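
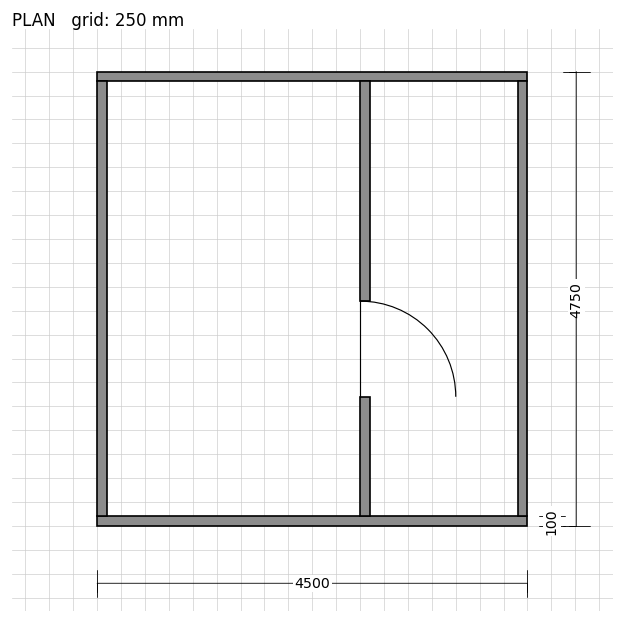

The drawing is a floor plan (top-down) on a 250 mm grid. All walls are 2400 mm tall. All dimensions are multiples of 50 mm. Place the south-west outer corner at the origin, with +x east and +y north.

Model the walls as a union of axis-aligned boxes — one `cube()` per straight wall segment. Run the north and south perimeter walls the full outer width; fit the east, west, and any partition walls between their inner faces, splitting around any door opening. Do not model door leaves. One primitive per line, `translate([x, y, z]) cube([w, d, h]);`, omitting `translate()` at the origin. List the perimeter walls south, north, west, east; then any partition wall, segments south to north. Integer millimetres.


cube([4500, 100, 2400]);
translate([0, 4650, 0]) cube([4500, 100, 2400]);
translate([0, 100, 0]) cube([100, 4550, 2400]);
translate([4400, 100, 0]) cube([100, 4550, 2400]);
translate([2750, 100, 0]) cube([100, 1250, 2400]);
translate([2750, 2350, 0]) cube([100, 2300, 2400]);


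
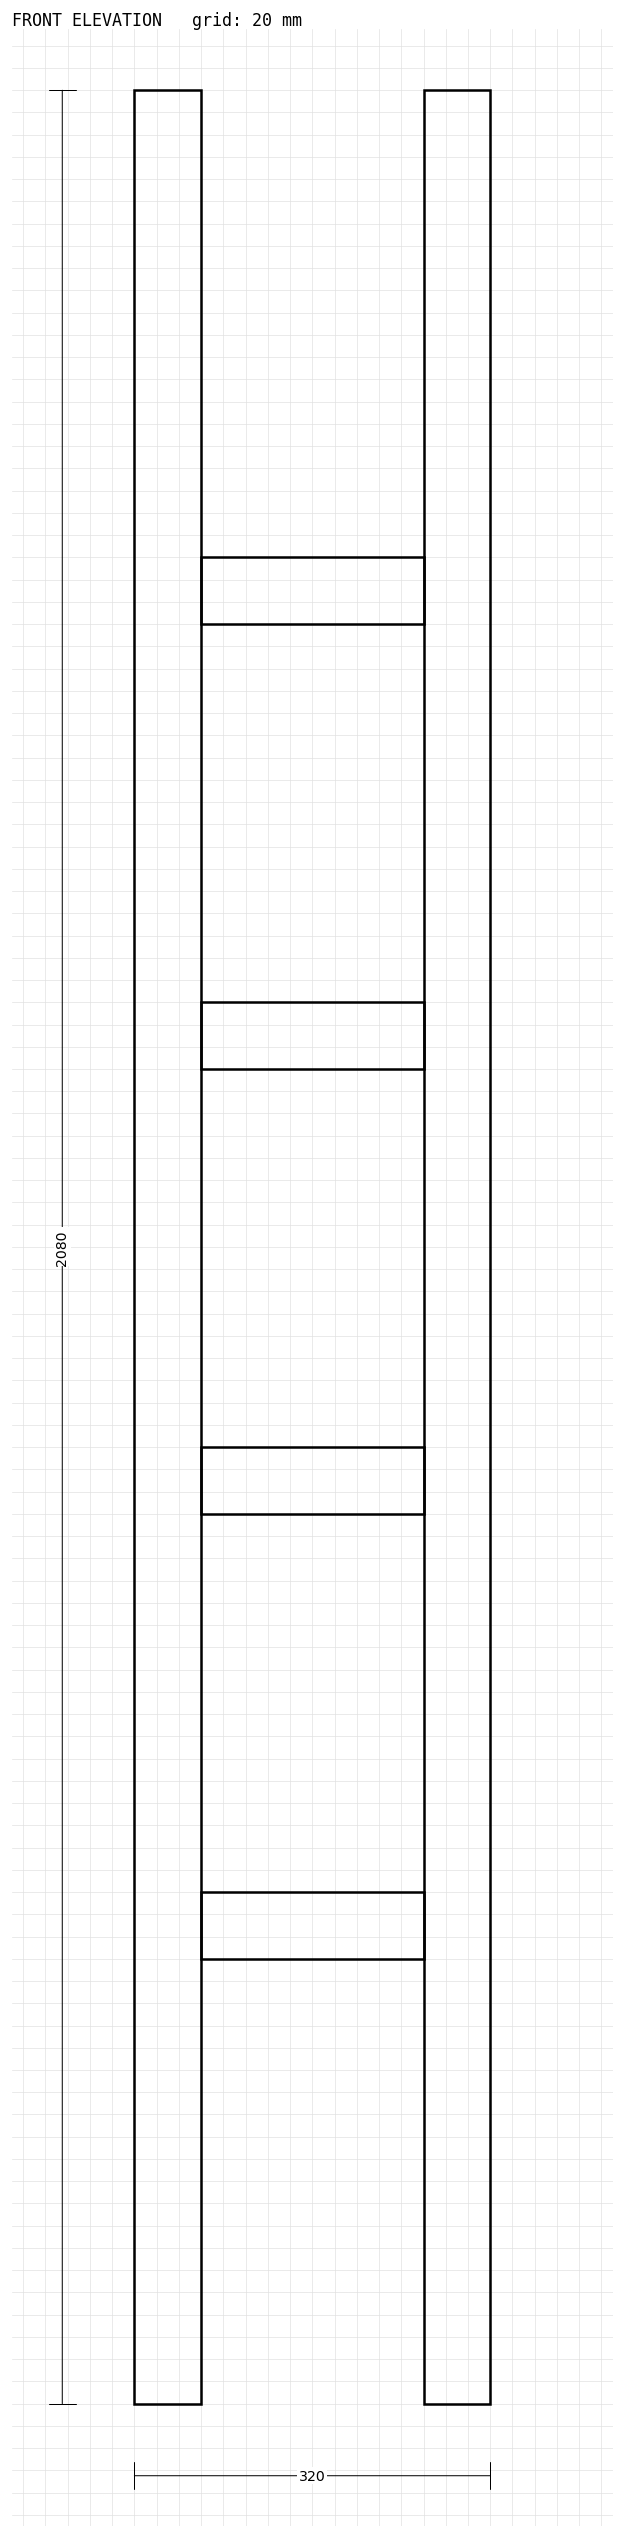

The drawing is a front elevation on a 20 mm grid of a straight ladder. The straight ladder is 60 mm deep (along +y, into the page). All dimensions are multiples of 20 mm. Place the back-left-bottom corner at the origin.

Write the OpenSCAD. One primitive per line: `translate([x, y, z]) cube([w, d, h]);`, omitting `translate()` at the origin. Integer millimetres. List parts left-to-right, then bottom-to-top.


cube([60, 60, 2080]);
translate([60, 0, 400]) cube([200, 60, 60]);
translate([60, 0, 800]) cube([200, 60, 60]);
translate([60, 0, 1200]) cube([200, 60, 60]);
translate([60, 0, 1600]) cube([200, 60, 60]);
translate([260, 0, 0]) cube([60, 60, 2080]);


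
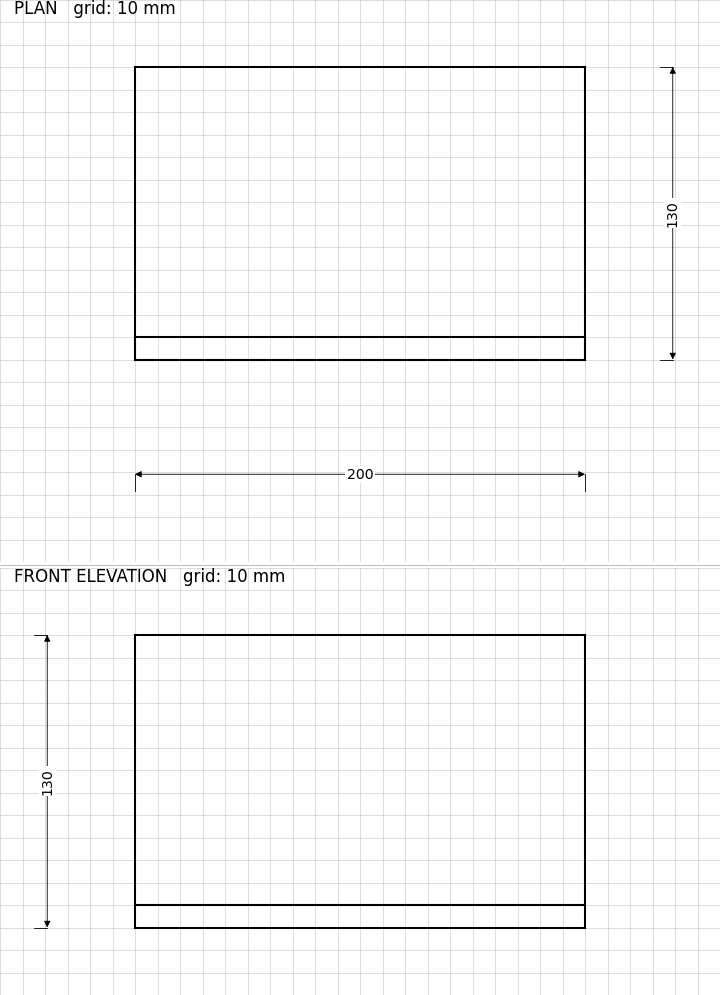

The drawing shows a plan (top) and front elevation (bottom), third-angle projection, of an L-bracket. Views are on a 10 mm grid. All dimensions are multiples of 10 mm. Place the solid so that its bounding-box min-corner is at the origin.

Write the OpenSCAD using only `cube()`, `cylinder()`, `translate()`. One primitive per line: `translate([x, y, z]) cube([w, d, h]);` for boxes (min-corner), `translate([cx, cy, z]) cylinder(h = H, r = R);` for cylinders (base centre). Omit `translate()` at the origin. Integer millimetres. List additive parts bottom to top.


cube([200, 130, 10]);
translate([0, 0, 10]) cube([200, 10, 120]);


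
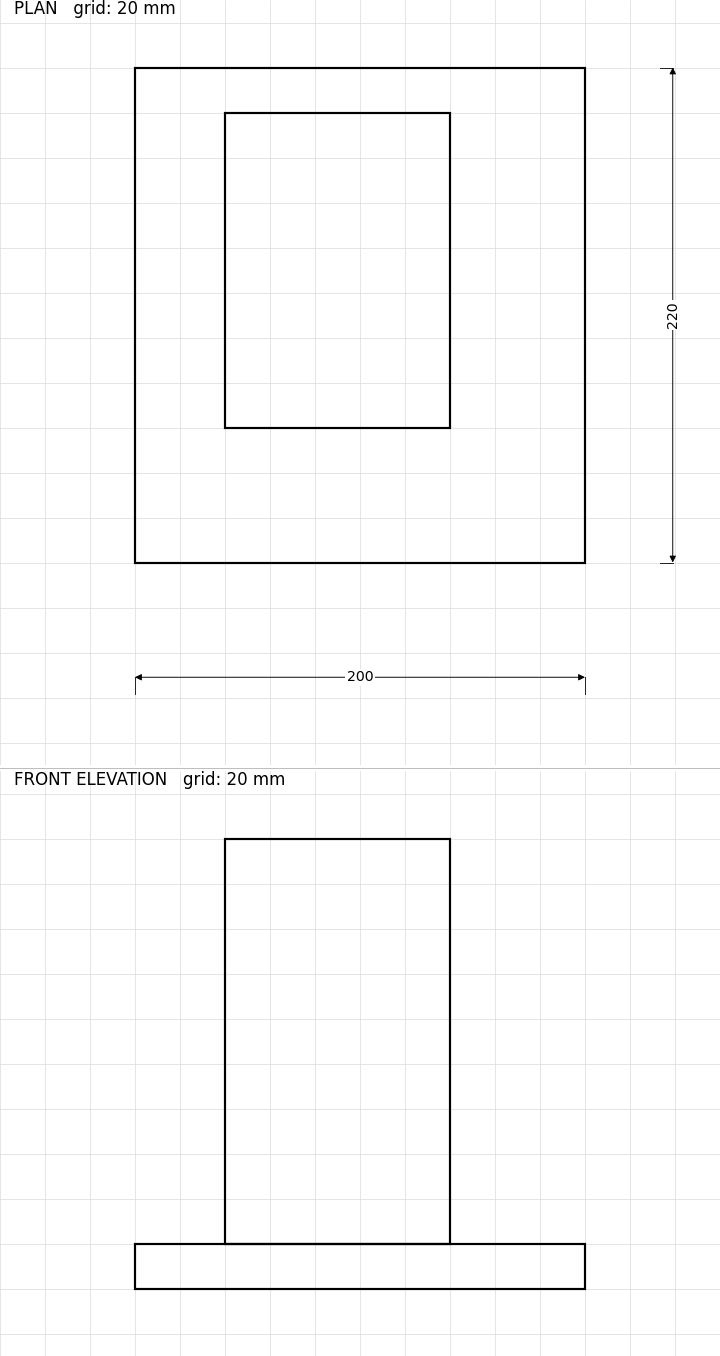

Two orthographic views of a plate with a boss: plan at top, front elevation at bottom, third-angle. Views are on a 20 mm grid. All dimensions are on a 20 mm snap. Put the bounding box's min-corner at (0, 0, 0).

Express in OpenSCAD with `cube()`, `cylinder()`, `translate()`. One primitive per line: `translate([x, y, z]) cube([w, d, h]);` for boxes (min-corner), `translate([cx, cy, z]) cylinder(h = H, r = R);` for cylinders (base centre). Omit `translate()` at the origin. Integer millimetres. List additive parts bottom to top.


cube([200, 220, 20]);
translate([40, 60, 20]) cube([100, 140, 180]);


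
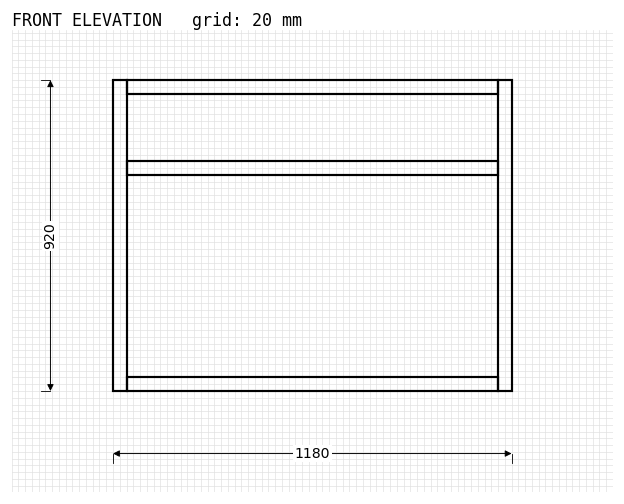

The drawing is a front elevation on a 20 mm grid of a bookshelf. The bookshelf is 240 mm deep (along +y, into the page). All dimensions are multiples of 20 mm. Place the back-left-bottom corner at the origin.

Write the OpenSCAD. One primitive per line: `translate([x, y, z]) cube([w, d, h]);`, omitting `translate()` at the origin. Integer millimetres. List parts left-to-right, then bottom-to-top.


cube([40, 240, 920]);
translate([40, 0, 0]) cube([1100, 240, 40]);
translate([40, 0, 640]) cube([1100, 240, 40]);
translate([40, 0, 880]) cube([1100, 240, 40]);
translate([1140, 0, 0]) cube([40, 240, 920]);


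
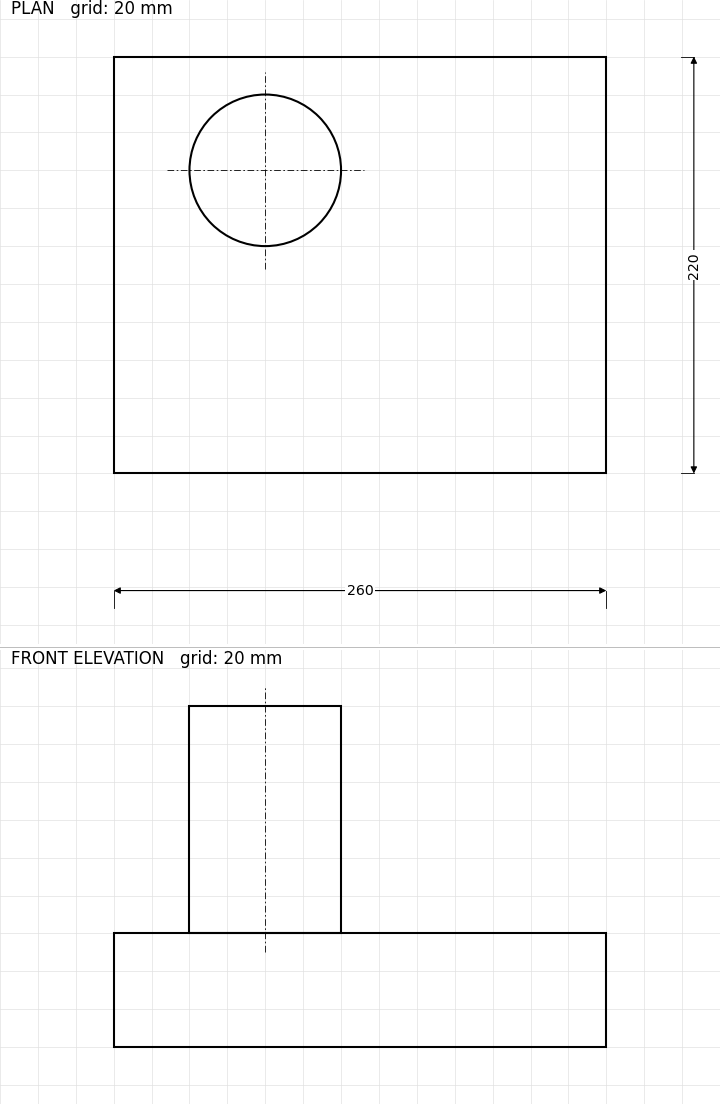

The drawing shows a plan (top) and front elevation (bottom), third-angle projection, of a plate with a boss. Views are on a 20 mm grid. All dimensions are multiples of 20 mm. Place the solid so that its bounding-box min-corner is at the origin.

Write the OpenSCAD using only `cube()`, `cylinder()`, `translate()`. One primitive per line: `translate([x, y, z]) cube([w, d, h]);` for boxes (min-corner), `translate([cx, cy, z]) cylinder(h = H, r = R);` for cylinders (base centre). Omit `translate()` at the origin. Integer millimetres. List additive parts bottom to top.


cube([260, 220, 60]);
translate([80, 160, 60]) cylinder(h = 120, r = 40);


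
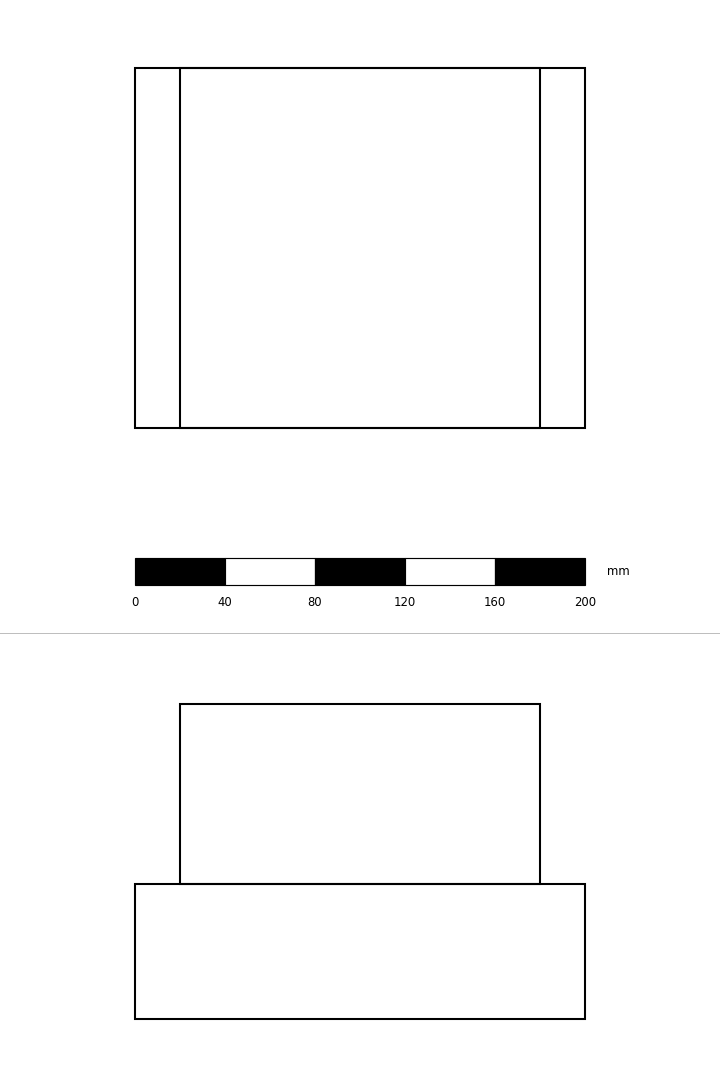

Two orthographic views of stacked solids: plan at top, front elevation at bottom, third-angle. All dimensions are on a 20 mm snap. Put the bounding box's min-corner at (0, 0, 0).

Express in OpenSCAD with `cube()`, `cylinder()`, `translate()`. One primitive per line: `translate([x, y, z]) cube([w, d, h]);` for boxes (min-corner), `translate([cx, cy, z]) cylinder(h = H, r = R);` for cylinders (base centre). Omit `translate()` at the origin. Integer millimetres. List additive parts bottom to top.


cube([200, 160, 60]);
translate([20, 0, 60]) cube([160, 160, 80]);


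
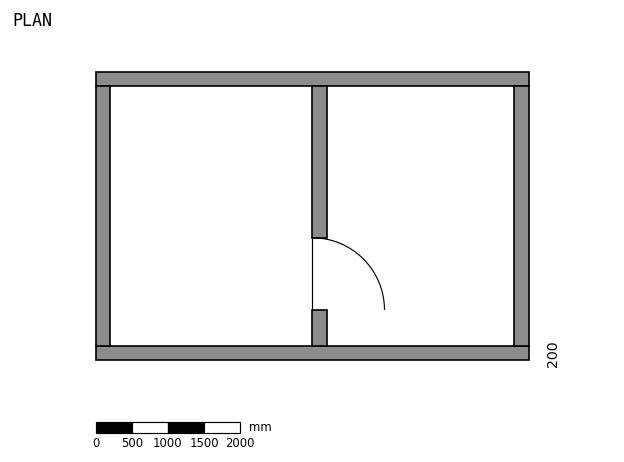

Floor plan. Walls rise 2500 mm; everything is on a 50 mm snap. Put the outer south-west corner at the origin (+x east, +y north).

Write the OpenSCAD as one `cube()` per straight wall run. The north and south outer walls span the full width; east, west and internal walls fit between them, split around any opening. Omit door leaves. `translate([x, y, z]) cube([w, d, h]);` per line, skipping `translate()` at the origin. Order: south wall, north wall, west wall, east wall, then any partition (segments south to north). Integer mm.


cube([6000, 200, 2500]);
translate([0, 3800, 0]) cube([6000, 200, 2500]);
translate([0, 200, 0]) cube([200, 3600, 2500]);
translate([5800, 200, 0]) cube([200, 3600, 2500]);
translate([3000, 200, 0]) cube([200, 500, 2500]);
translate([3000, 1700, 0]) cube([200, 2100, 2500]);


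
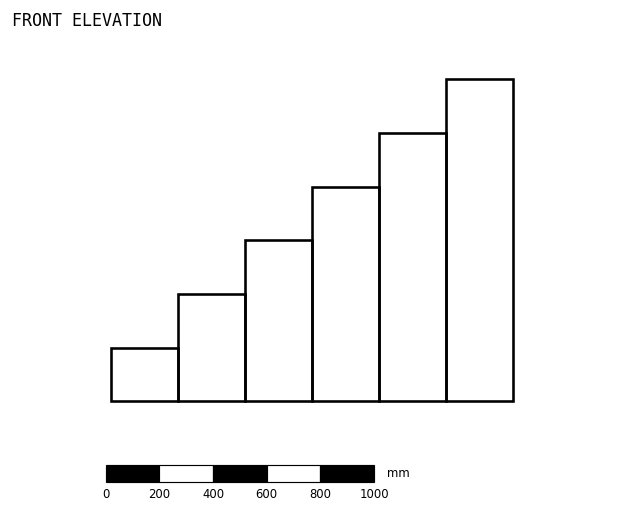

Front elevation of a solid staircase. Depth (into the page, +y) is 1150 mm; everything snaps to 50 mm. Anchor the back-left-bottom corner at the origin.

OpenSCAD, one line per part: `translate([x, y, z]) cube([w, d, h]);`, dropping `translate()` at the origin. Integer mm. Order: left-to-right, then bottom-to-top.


cube([250, 1150, 200]);
translate([250, 0, 0]) cube([250, 1150, 400]);
translate([500, 0, 0]) cube([250, 1150, 600]);
translate([750, 0, 0]) cube([250, 1150, 800]);
translate([1000, 0, 0]) cube([250, 1150, 1000]);
translate([1250, 0, 0]) cube([250, 1150, 1200]);


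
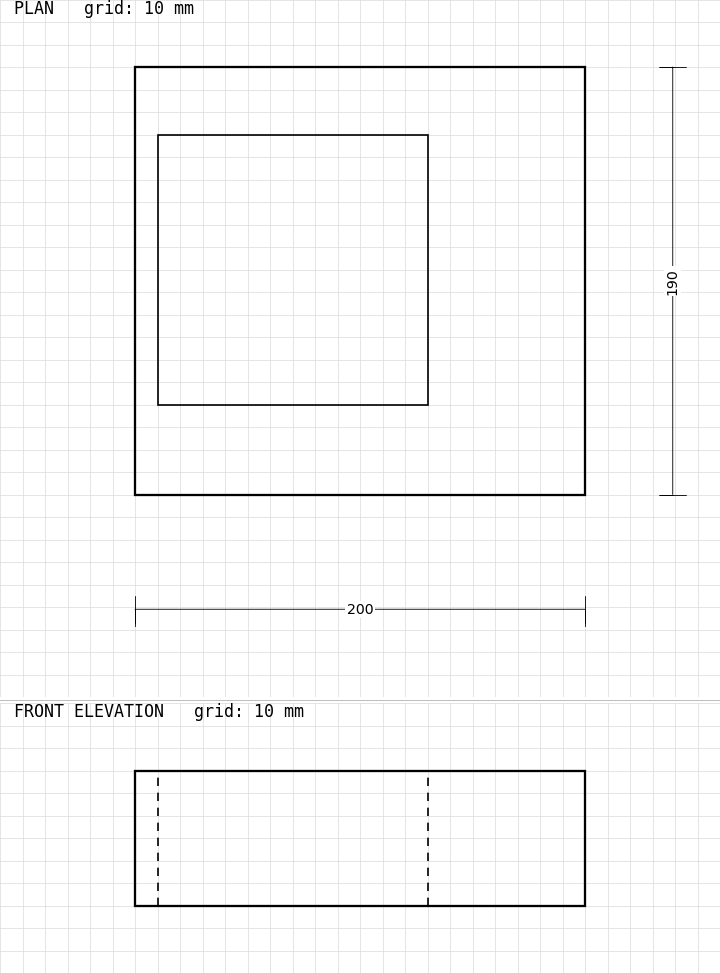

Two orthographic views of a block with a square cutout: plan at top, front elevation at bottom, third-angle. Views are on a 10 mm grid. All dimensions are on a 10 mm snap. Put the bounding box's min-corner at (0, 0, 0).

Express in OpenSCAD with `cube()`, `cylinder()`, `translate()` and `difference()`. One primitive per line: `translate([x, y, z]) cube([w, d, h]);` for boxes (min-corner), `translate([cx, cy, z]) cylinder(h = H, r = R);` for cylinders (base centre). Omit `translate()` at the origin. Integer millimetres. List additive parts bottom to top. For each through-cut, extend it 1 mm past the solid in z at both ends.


difference() {
  cube([200, 190, 60]);
  translate([10, 40, -1]) cube([120, 120, 62]);
}


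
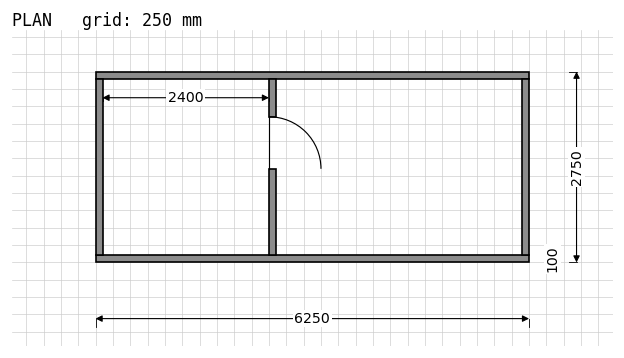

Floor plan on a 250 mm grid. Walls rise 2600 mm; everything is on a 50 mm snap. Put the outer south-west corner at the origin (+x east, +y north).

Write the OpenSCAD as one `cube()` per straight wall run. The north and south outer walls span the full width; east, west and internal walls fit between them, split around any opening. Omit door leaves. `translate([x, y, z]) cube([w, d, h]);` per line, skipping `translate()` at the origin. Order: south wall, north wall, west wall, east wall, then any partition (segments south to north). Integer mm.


cube([6250, 100, 2600]);
translate([0, 2650, 0]) cube([6250, 100, 2600]);
translate([0, 100, 0]) cube([100, 2550, 2600]);
translate([6150, 100, 0]) cube([100, 2550, 2600]);
translate([2500, 100, 0]) cube([100, 1250, 2600]);
translate([2500, 2100, 0]) cube([100, 550, 2600]);


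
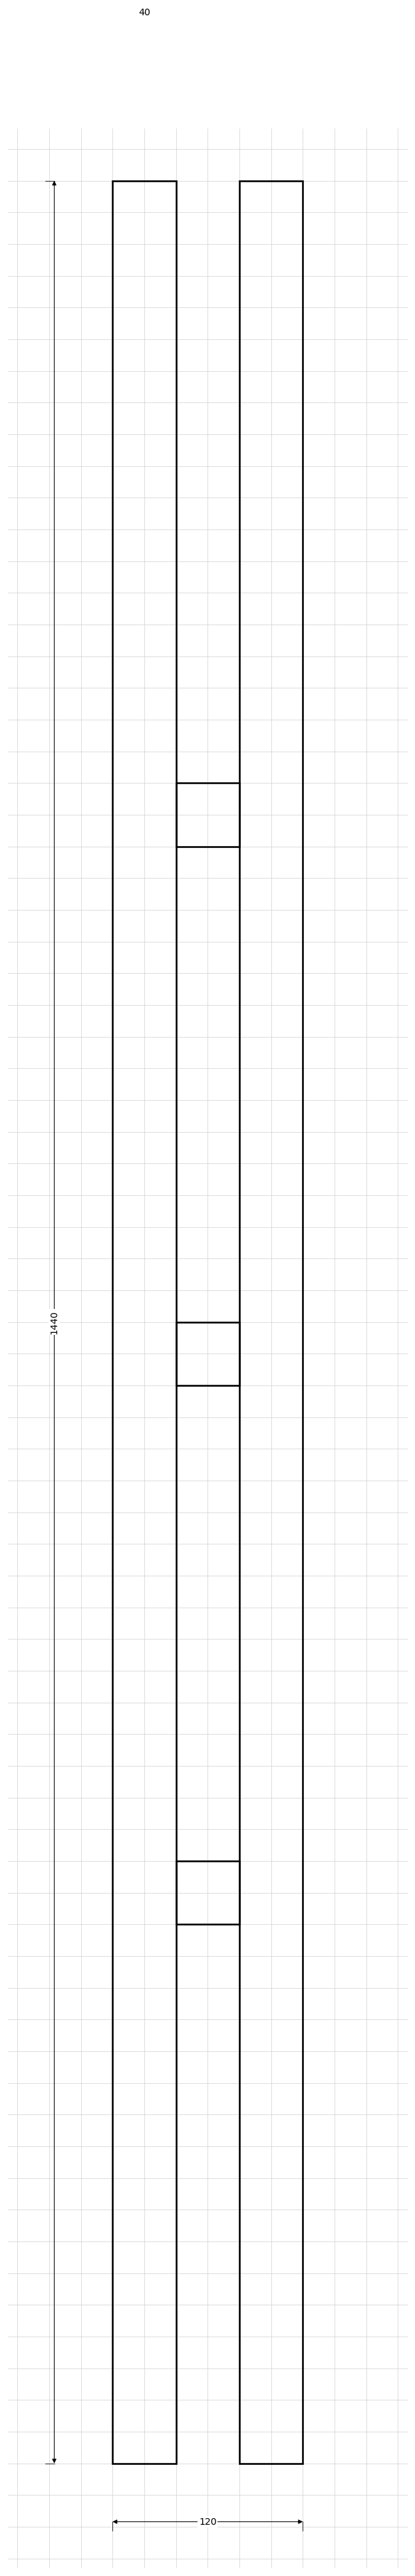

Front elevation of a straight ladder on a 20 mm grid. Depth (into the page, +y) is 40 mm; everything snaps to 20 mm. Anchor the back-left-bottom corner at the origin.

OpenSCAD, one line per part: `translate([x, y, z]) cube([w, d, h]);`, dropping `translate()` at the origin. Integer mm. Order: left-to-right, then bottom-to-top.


cube([40, 40, 1440]);
translate([40, 0, 340]) cube([40, 40, 40]);
translate([40, 0, 680]) cube([40, 40, 40]);
translate([40, 0, 1020]) cube([40, 40, 40]);
translate([80, 0, 0]) cube([40, 40, 1440]);


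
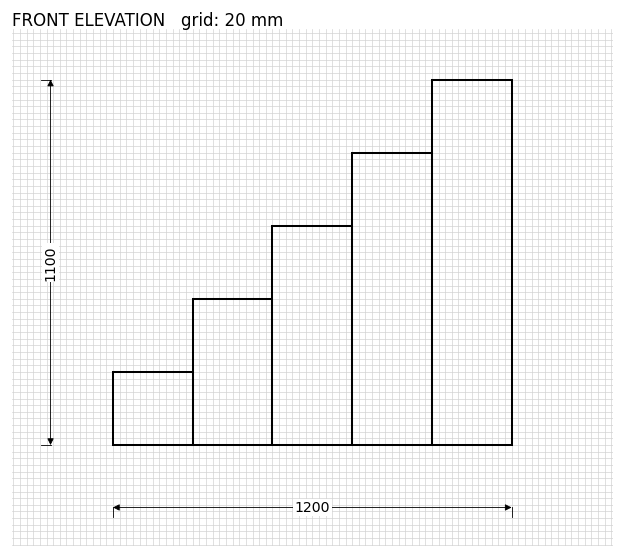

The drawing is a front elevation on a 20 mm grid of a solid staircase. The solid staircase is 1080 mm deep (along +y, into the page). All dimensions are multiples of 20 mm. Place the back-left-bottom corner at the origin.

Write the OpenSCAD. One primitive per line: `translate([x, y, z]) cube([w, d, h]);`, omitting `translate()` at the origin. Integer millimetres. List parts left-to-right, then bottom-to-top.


cube([240, 1080, 220]);
translate([240, 0, 0]) cube([240, 1080, 440]);
translate([480, 0, 0]) cube([240, 1080, 660]);
translate([720, 0, 0]) cube([240, 1080, 880]);
translate([960, 0, 0]) cube([240, 1080, 1100]);


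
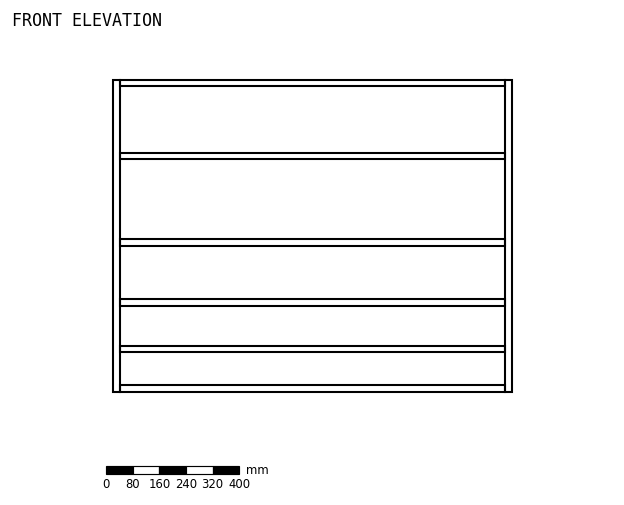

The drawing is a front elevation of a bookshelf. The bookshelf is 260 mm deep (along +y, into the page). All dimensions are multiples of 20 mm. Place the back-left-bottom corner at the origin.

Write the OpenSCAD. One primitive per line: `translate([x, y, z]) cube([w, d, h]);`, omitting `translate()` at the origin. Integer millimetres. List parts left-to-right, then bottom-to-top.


cube([20, 260, 940]);
translate([20, 0, 0]) cube([1160, 260, 20]);
translate([20, 0, 120]) cube([1160, 260, 20]);
translate([20, 0, 260]) cube([1160, 260, 20]);
translate([20, 0, 440]) cube([1160, 260, 20]);
translate([20, 0, 700]) cube([1160, 260, 20]);
translate([20, 0, 920]) cube([1160, 260, 20]);
translate([1180, 0, 0]) cube([20, 260, 940]);


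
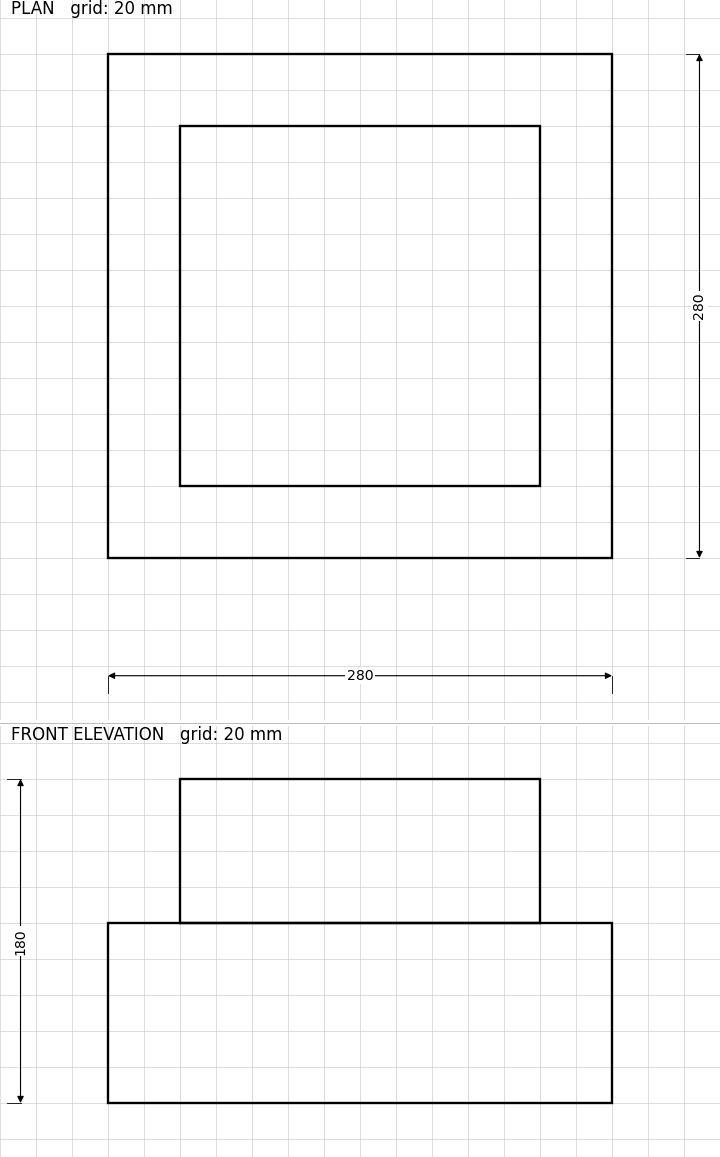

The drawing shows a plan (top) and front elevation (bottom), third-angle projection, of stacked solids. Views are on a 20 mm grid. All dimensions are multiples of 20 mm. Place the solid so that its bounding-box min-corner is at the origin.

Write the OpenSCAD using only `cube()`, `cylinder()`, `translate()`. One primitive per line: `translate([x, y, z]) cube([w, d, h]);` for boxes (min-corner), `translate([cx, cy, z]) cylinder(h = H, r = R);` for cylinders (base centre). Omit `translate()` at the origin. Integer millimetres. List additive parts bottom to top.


cube([280, 280, 100]);
translate([40, 40, 100]) cube([200, 200, 80]);


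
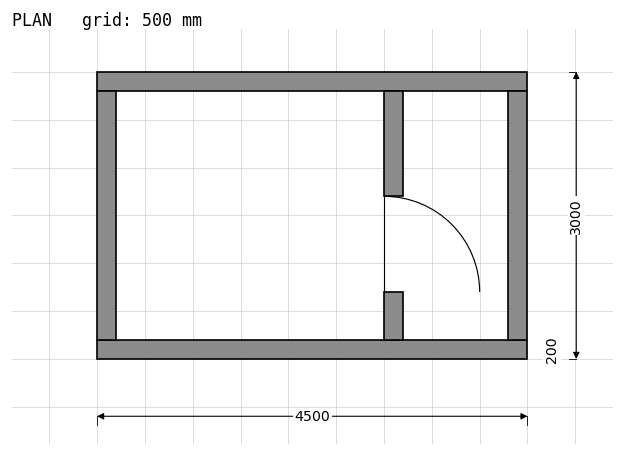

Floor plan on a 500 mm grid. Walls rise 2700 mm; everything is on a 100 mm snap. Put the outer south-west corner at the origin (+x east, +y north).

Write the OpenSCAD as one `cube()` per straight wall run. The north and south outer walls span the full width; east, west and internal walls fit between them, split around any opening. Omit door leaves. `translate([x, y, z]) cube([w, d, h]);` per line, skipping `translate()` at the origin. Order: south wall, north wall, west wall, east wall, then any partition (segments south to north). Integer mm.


cube([4500, 200, 2700]);
translate([0, 2800, 0]) cube([4500, 200, 2700]);
translate([0, 200, 0]) cube([200, 2600, 2700]);
translate([4300, 200, 0]) cube([200, 2600, 2700]);
translate([3000, 200, 0]) cube([200, 500, 2700]);
translate([3000, 1700, 0]) cube([200, 1100, 2700]);


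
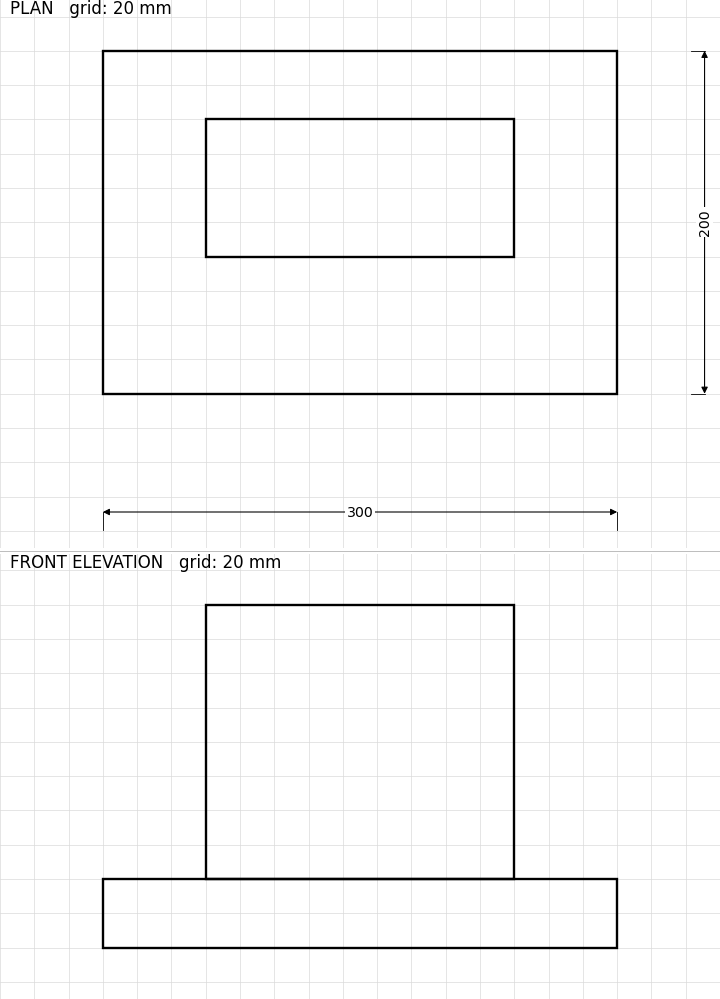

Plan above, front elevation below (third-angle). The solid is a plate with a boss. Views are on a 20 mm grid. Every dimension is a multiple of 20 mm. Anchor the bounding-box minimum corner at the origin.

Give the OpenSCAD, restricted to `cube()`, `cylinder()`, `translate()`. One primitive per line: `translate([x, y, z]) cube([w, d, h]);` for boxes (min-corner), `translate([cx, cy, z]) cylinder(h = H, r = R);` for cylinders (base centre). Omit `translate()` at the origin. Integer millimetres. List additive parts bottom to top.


cube([300, 200, 40]);
translate([60, 80, 40]) cube([180, 80, 160]);


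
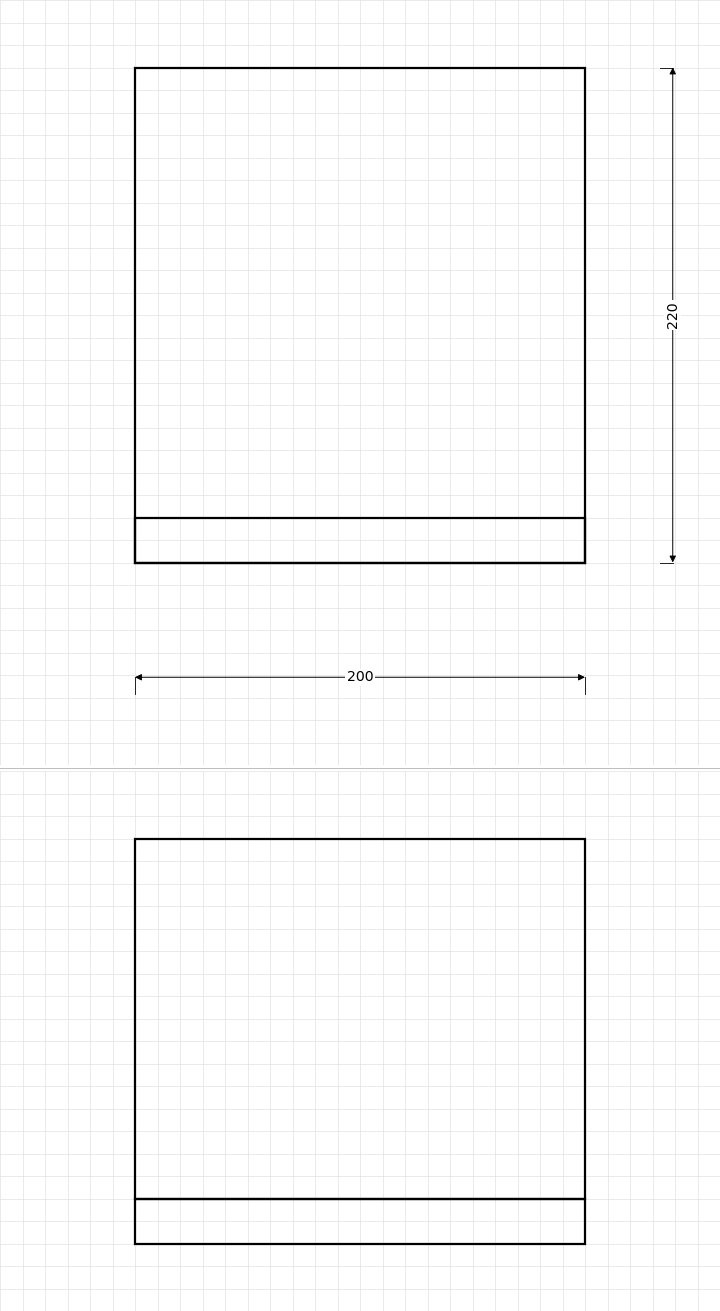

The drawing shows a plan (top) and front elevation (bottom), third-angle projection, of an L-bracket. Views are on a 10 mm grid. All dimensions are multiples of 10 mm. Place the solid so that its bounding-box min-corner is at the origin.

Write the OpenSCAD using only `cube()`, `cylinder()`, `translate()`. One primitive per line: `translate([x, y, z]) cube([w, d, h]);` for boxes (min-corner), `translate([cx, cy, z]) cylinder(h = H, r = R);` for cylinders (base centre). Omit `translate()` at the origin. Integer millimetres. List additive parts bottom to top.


cube([200, 220, 20]);
translate([0, 0, 20]) cube([200, 20, 160]);


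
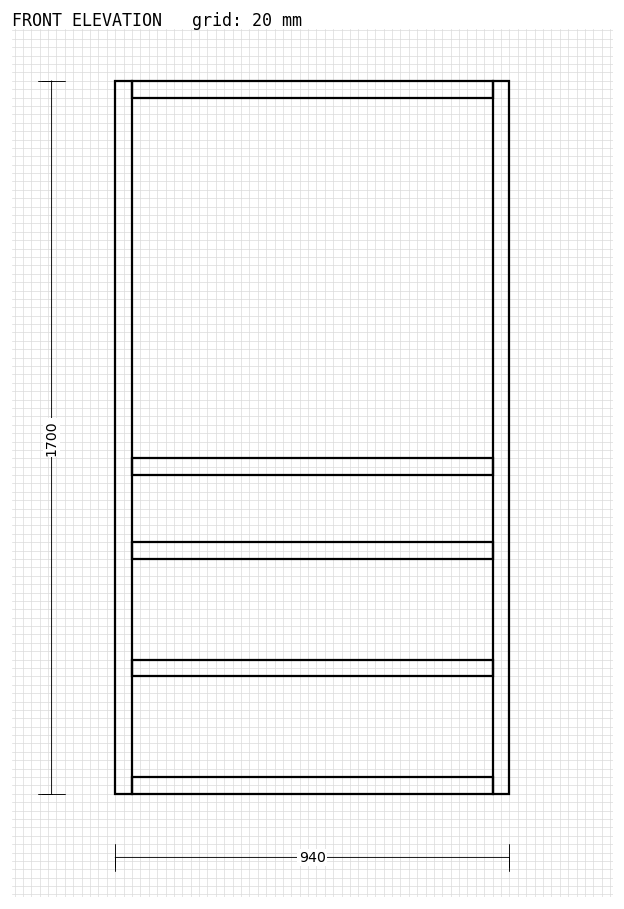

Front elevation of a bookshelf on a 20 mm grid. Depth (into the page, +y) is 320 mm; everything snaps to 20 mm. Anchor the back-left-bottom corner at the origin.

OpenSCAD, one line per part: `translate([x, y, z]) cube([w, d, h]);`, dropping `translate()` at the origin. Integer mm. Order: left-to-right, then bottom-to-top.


cube([40, 320, 1700]);
translate([40, 0, 0]) cube([860, 320, 40]);
translate([40, 0, 280]) cube([860, 320, 40]);
translate([40, 0, 560]) cube([860, 320, 40]);
translate([40, 0, 760]) cube([860, 320, 40]);
translate([40, 0, 1660]) cube([860, 320, 40]);
translate([900, 0, 0]) cube([40, 320, 1700]);


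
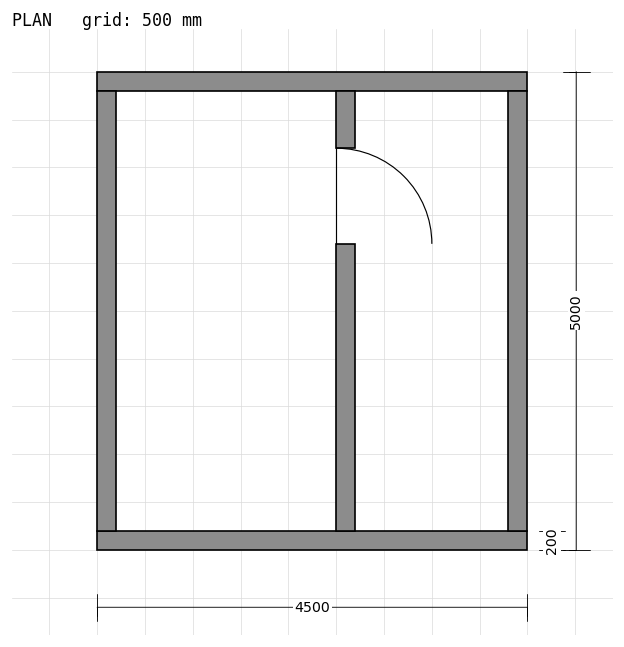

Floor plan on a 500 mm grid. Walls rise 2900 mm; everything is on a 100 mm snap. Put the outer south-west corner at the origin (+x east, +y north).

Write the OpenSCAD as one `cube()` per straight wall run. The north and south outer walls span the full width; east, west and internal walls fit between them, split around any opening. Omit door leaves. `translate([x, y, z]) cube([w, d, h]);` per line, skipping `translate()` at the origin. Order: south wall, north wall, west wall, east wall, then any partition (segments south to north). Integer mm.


cube([4500, 200, 2900]);
translate([0, 4800, 0]) cube([4500, 200, 2900]);
translate([0, 200, 0]) cube([200, 4600, 2900]);
translate([4300, 200, 0]) cube([200, 4600, 2900]);
translate([2500, 200, 0]) cube([200, 3000, 2900]);
translate([2500, 4200, 0]) cube([200, 600, 2900]);


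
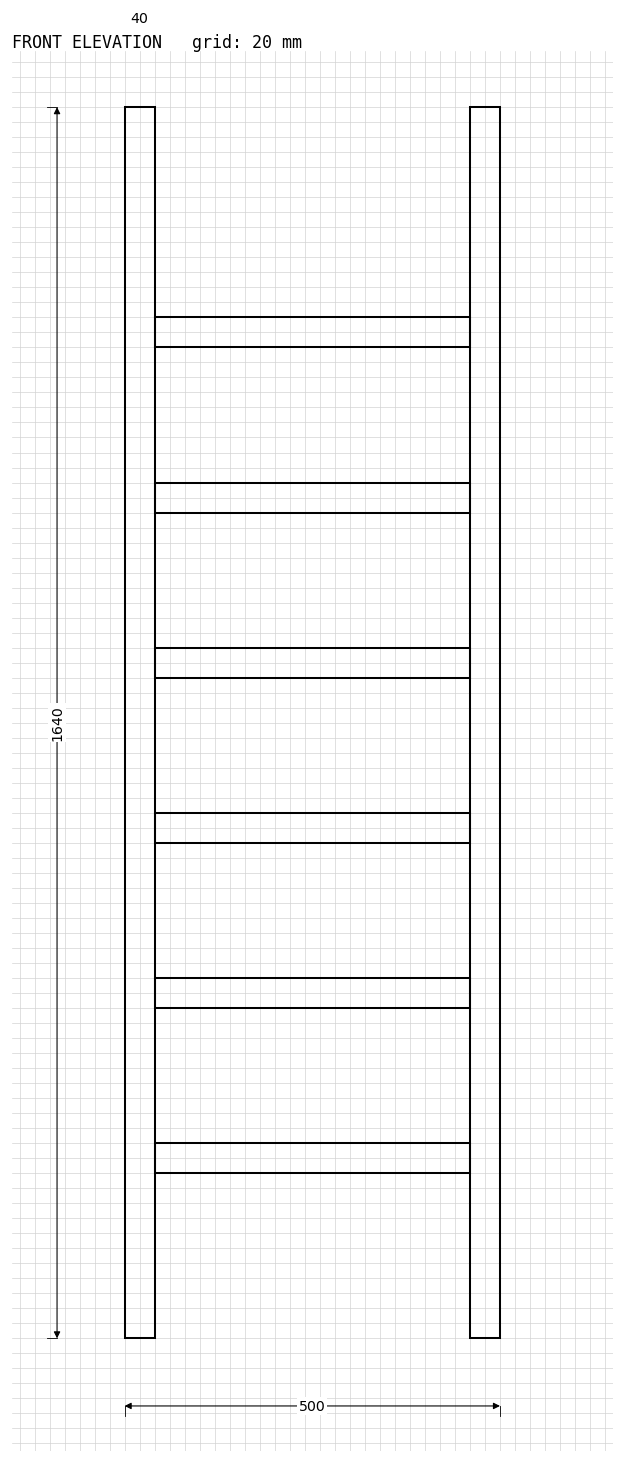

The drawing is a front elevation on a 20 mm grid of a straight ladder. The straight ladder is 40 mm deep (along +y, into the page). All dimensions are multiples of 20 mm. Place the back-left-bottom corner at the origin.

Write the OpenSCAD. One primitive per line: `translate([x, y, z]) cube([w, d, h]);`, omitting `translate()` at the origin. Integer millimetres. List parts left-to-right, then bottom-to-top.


cube([40, 40, 1640]);
translate([40, 0, 220]) cube([420, 40, 40]);
translate([40, 0, 440]) cube([420, 40, 40]);
translate([40, 0, 660]) cube([420, 40, 40]);
translate([40, 0, 880]) cube([420, 40, 40]);
translate([40, 0, 1100]) cube([420, 40, 40]);
translate([40, 0, 1320]) cube([420, 40, 40]);
translate([460, 0, 0]) cube([40, 40, 1640]);


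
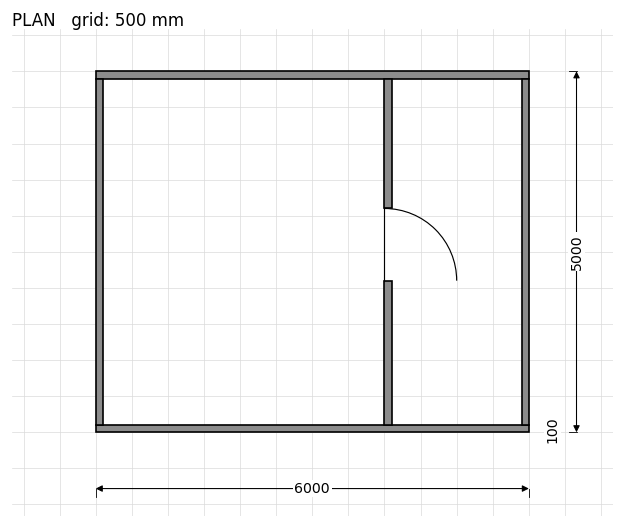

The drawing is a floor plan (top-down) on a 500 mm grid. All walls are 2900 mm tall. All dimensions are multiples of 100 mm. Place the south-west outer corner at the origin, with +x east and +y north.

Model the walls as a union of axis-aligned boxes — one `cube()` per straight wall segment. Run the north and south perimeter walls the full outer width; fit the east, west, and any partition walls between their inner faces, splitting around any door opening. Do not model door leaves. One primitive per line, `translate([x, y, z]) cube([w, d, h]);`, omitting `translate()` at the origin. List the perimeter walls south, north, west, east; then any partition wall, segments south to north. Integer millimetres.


cube([6000, 100, 2900]);
translate([0, 4900, 0]) cube([6000, 100, 2900]);
translate([0, 100, 0]) cube([100, 4800, 2900]);
translate([5900, 100, 0]) cube([100, 4800, 2900]);
translate([4000, 100, 0]) cube([100, 2000, 2900]);
translate([4000, 3100, 0]) cube([100, 1800, 2900]);


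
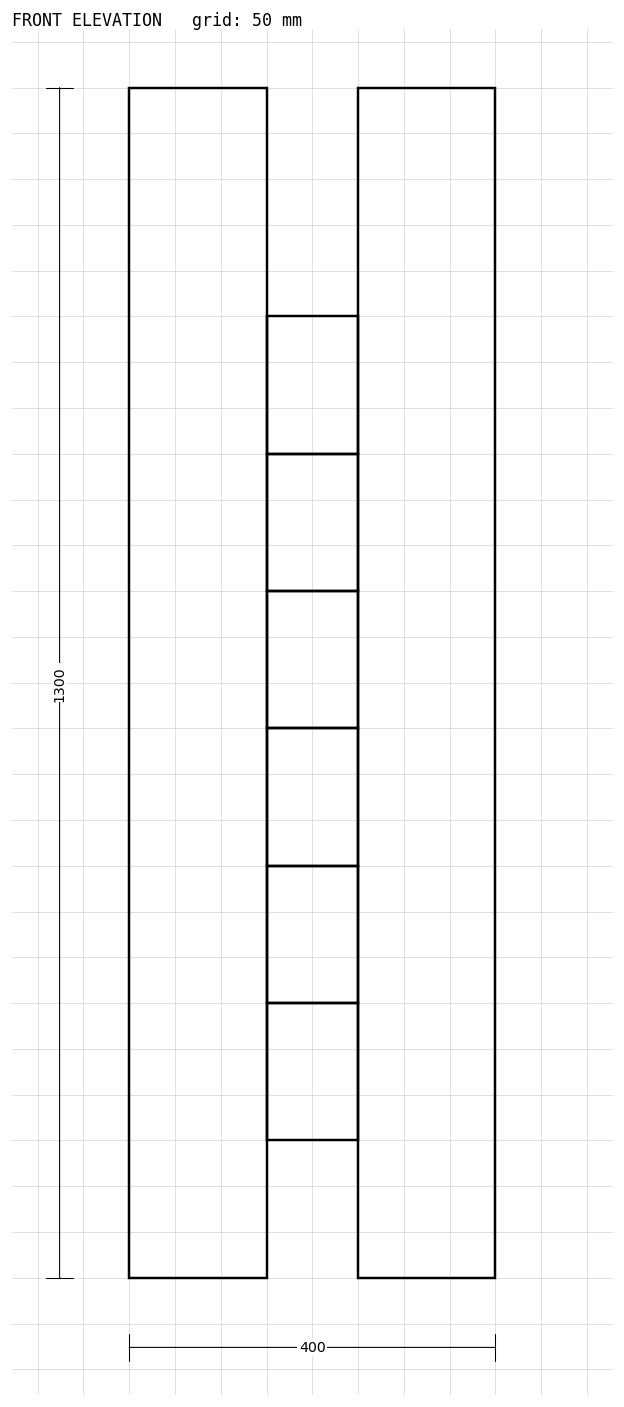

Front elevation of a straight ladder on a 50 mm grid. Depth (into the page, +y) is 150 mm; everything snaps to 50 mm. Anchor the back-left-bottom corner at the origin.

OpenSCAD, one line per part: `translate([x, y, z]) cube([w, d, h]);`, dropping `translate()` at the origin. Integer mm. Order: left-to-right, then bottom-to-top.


cube([150, 150, 1300]);
translate([150, 0, 150]) cube([100, 150, 150]);
translate([150, 0, 300]) cube([100, 150, 150]);
translate([150, 0, 450]) cube([100, 150, 150]);
translate([150, 0, 600]) cube([100, 150, 150]);
translate([150, 0, 750]) cube([100, 150, 150]);
translate([150, 0, 900]) cube([100, 150, 150]);
translate([250, 0, 0]) cube([150, 150, 1300]);


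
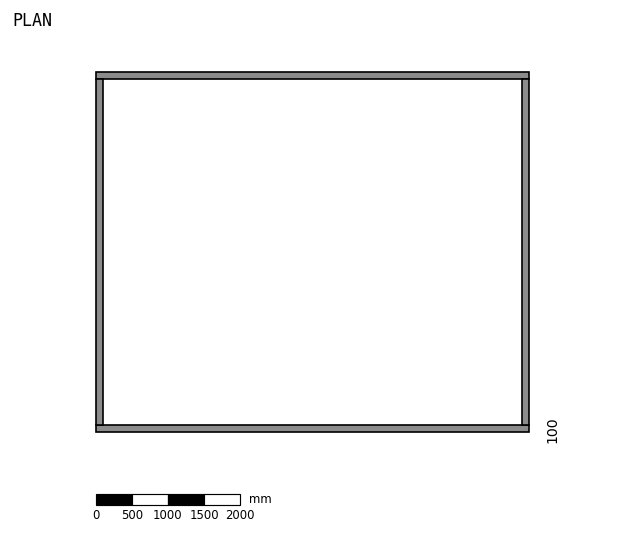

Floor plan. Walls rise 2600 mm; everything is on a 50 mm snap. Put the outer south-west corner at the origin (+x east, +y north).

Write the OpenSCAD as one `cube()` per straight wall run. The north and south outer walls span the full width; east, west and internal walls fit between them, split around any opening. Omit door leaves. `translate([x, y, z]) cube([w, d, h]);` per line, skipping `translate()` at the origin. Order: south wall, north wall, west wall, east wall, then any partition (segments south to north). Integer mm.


cube([6000, 100, 2600]);
translate([0, 4900, 0]) cube([6000, 100, 2600]);
translate([0, 100, 0]) cube([100, 4800, 2600]);
translate([5900, 100, 0]) cube([100, 4800, 2600]);


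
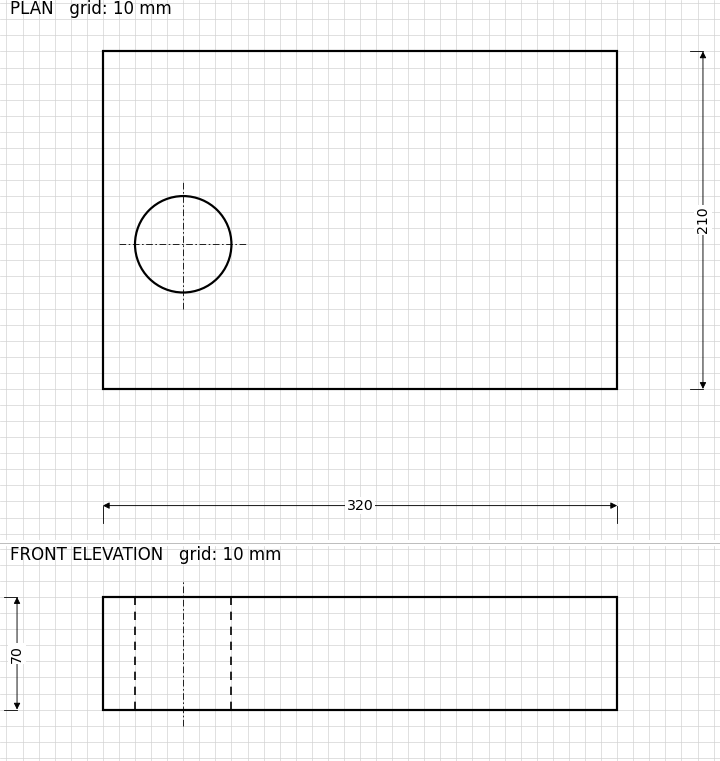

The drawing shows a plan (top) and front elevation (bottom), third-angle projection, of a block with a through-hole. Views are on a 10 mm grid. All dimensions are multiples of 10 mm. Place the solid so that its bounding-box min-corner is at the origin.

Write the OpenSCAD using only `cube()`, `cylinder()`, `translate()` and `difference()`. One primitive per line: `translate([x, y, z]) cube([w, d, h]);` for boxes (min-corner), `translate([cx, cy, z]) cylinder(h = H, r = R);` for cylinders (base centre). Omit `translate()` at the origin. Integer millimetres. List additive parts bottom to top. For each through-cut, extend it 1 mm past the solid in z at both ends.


difference() {
  cube([320, 210, 70]);
  translate([50, 90, -1]) cylinder(h = 72, r = 30);
}


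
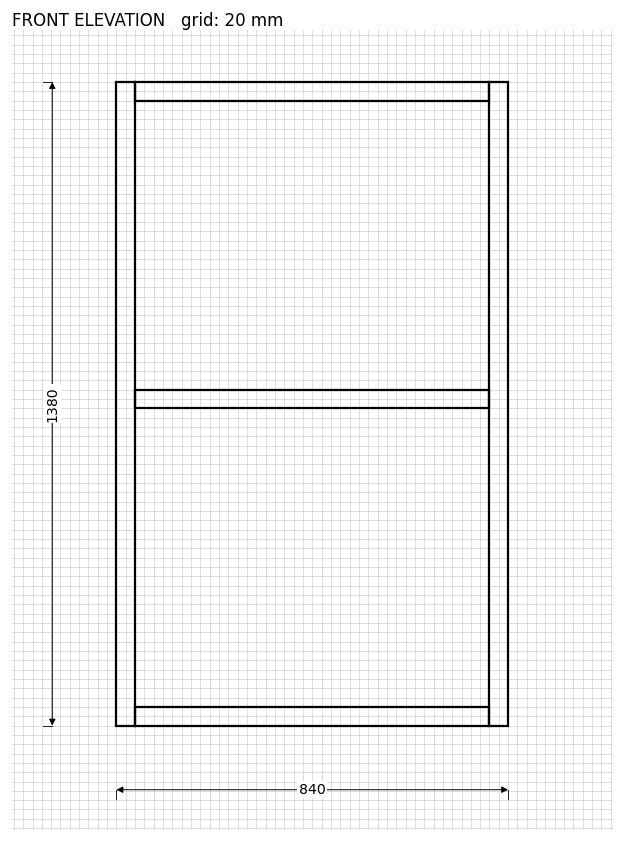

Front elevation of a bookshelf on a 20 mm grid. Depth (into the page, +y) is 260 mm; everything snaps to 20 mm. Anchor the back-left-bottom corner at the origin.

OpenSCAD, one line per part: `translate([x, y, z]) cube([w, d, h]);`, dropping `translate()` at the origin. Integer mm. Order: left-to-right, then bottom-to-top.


cube([40, 260, 1380]);
translate([40, 0, 0]) cube([760, 260, 40]);
translate([40, 0, 680]) cube([760, 260, 40]);
translate([40, 0, 1340]) cube([760, 260, 40]);
translate([800, 0, 0]) cube([40, 260, 1380]);


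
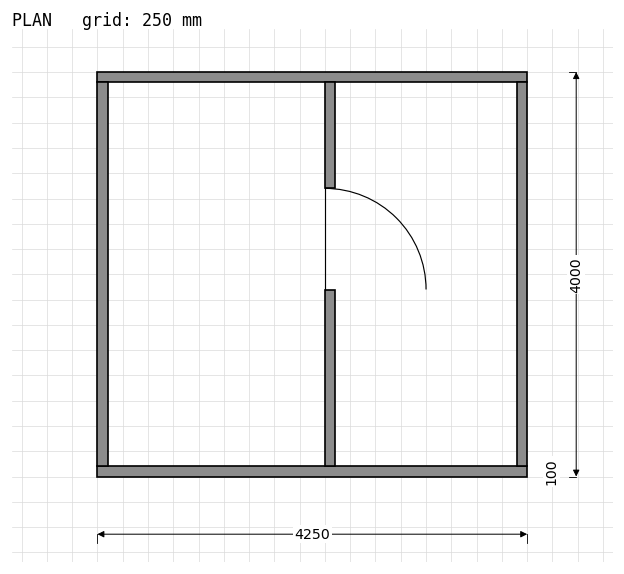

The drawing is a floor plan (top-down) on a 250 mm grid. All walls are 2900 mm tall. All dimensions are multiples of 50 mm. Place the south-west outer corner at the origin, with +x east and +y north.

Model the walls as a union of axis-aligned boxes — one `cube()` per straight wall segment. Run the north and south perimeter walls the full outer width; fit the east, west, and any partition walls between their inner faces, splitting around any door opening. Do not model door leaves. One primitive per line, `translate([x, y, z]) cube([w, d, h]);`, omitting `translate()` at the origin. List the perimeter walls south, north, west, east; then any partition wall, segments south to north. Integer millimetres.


cube([4250, 100, 2900]);
translate([0, 3900, 0]) cube([4250, 100, 2900]);
translate([0, 100, 0]) cube([100, 3800, 2900]);
translate([4150, 100, 0]) cube([100, 3800, 2900]);
translate([2250, 100, 0]) cube([100, 1750, 2900]);
translate([2250, 2850, 0]) cube([100, 1050, 2900]);


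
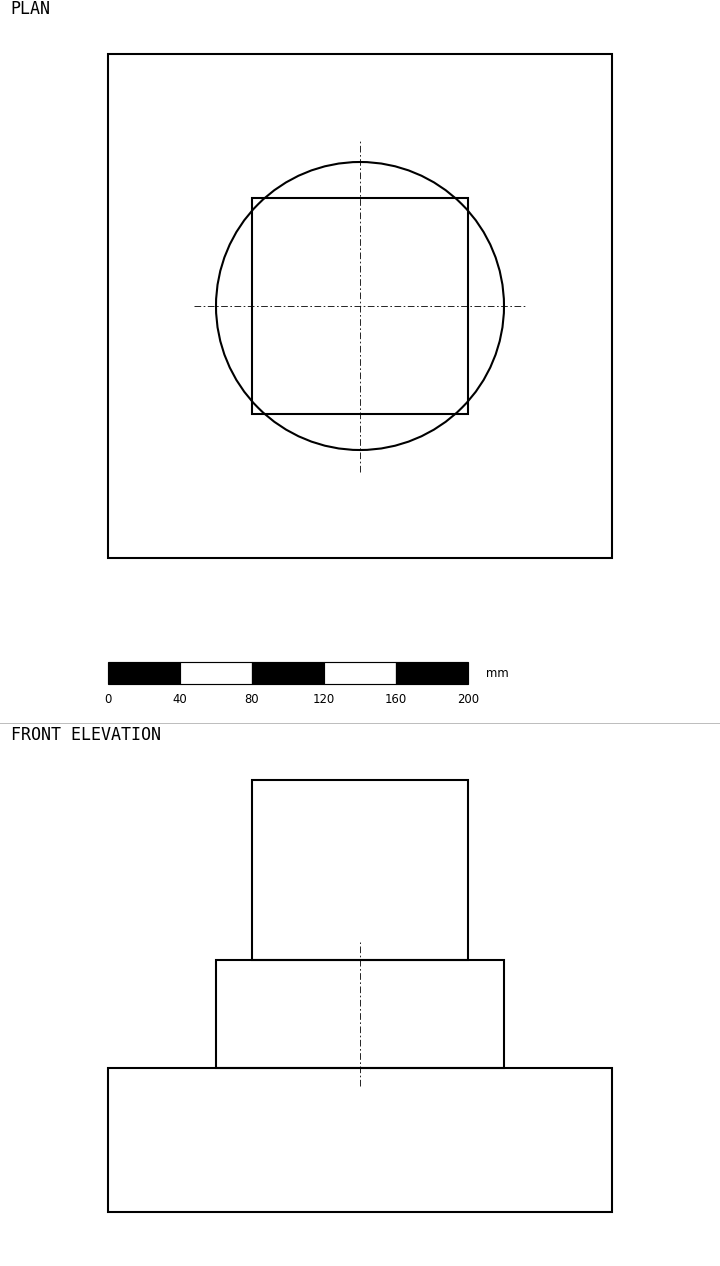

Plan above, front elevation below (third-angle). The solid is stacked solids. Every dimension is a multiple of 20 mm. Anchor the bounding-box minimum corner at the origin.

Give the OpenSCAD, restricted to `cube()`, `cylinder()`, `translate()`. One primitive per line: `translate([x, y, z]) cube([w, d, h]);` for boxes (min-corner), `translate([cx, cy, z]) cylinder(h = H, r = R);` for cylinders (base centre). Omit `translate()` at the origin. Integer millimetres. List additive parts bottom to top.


cube([280, 280, 80]);
translate([140, 140, 80]) cylinder(h = 60, r = 80);
translate([80, 80, 140]) cube([120, 120, 100]);


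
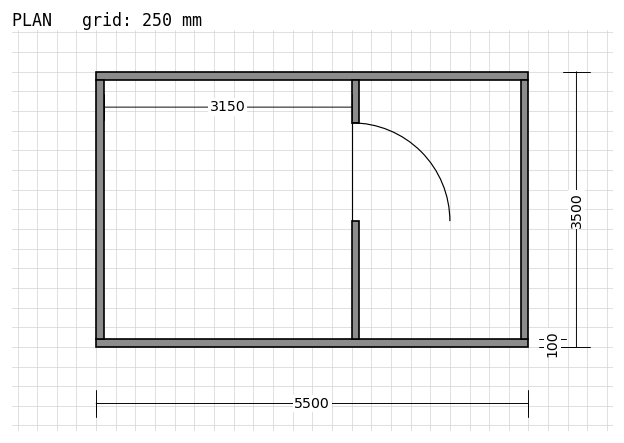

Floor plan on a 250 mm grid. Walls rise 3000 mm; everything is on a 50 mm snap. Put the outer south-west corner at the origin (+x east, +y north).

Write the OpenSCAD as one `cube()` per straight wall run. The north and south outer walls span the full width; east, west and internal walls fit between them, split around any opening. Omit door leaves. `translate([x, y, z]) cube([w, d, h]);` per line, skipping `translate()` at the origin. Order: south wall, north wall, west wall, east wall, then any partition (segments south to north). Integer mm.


cube([5500, 100, 3000]);
translate([0, 3400, 0]) cube([5500, 100, 3000]);
translate([0, 100, 0]) cube([100, 3300, 3000]);
translate([5400, 100, 0]) cube([100, 3300, 3000]);
translate([3250, 100, 0]) cube([100, 1500, 3000]);
translate([3250, 2850, 0]) cube([100, 550, 3000]);


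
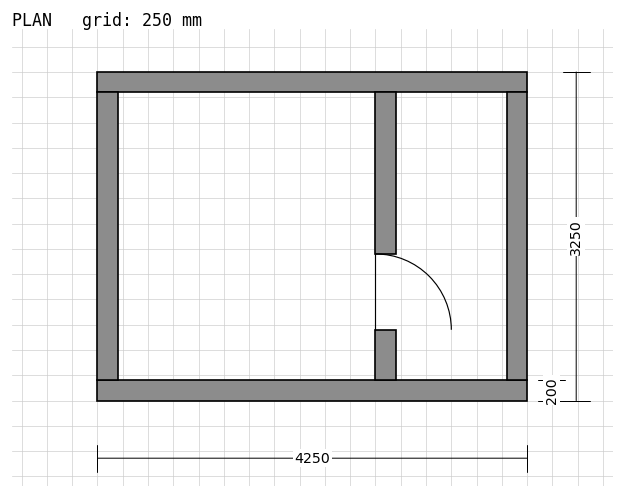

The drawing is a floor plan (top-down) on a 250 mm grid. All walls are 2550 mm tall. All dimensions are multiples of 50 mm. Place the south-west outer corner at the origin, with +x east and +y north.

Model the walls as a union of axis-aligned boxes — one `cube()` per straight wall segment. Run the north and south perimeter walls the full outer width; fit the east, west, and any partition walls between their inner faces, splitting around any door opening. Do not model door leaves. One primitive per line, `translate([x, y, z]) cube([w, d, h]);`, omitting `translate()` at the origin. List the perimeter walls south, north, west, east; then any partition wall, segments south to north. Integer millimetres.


cube([4250, 200, 2550]);
translate([0, 3050, 0]) cube([4250, 200, 2550]);
translate([0, 200, 0]) cube([200, 2850, 2550]);
translate([4050, 200, 0]) cube([200, 2850, 2550]);
translate([2750, 200, 0]) cube([200, 500, 2550]);
translate([2750, 1450, 0]) cube([200, 1600, 2550]);


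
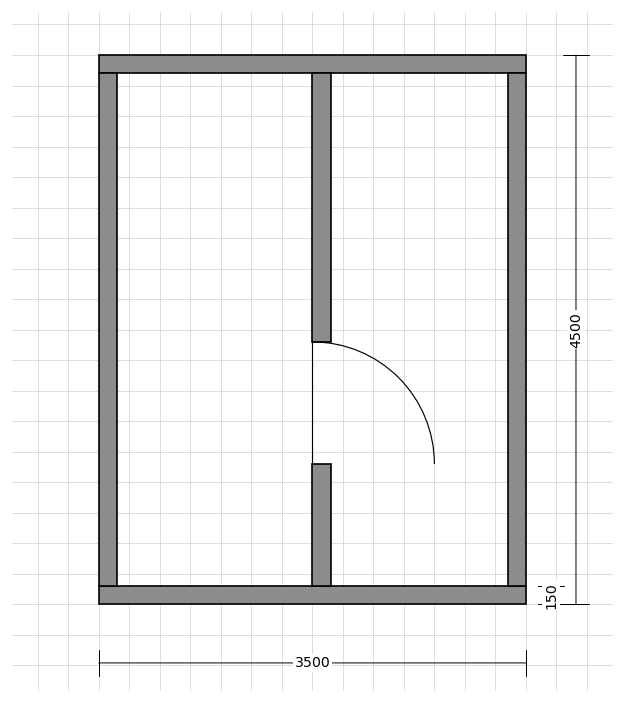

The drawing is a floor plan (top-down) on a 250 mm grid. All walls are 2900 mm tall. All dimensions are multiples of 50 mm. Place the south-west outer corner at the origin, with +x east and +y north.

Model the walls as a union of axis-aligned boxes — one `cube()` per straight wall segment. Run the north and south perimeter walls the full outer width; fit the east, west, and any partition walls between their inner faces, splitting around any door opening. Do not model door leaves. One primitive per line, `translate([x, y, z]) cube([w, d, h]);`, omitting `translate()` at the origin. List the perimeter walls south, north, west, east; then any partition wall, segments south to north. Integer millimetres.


cube([3500, 150, 2900]);
translate([0, 4350, 0]) cube([3500, 150, 2900]);
translate([0, 150, 0]) cube([150, 4200, 2900]);
translate([3350, 150, 0]) cube([150, 4200, 2900]);
translate([1750, 150, 0]) cube([150, 1000, 2900]);
translate([1750, 2150, 0]) cube([150, 2200, 2900]);


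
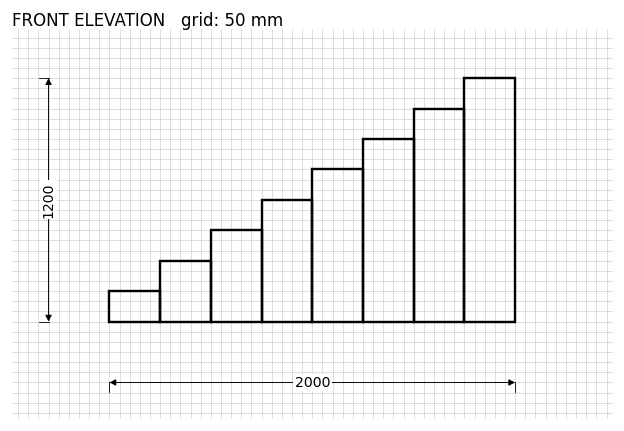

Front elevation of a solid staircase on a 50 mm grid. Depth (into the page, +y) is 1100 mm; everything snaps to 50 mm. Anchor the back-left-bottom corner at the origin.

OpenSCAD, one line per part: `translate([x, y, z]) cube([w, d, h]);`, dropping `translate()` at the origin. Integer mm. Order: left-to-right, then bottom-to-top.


cube([250, 1100, 150]);
translate([250, 0, 0]) cube([250, 1100, 300]);
translate([500, 0, 0]) cube([250, 1100, 450]);
translate([750, 0, 0]) cube([250, 1100, 600]);
translate([1000, 0, 0]) cube([250, 1100, 750]);
translate([1250, 0, 0]) cube([250, 1100, 900]);
translate([1500, 0, 0]) cube([250, 1100, 1050]);
translate([1750, 0, 0]) cube([250, 1100, 1200]);


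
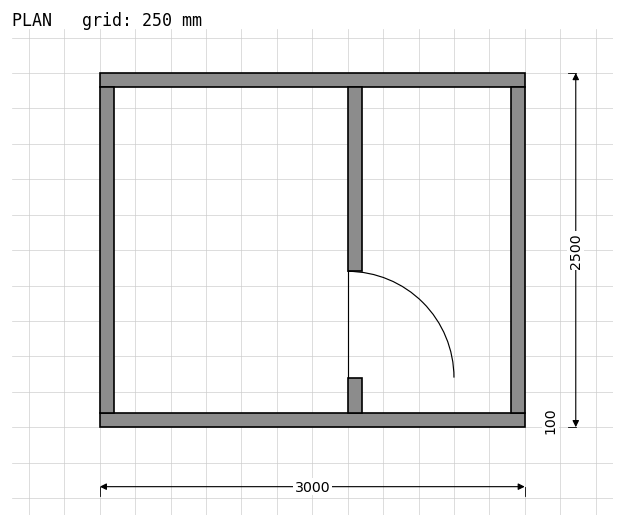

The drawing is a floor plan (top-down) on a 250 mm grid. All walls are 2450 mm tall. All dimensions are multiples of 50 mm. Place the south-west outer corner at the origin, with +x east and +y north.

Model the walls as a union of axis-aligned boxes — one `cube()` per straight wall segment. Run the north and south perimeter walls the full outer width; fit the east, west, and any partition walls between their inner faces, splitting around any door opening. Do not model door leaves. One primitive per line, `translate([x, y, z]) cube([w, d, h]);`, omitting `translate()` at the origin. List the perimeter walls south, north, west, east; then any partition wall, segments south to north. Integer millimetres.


cube([3000, 100, 2450]);
translate([0, 2400, 0]) cube([3000, 100, 2450]);
translate([0, 100, 0]) cube([100, 2300, 2450]);
translate([2900, 100, 0]) cube([100, 2300, 2450]);
translate([1750, 100, 0]) cube([100, 250, 2450]);
translate([1750, 1100, 0]) cube([100, 1300, 2450]);


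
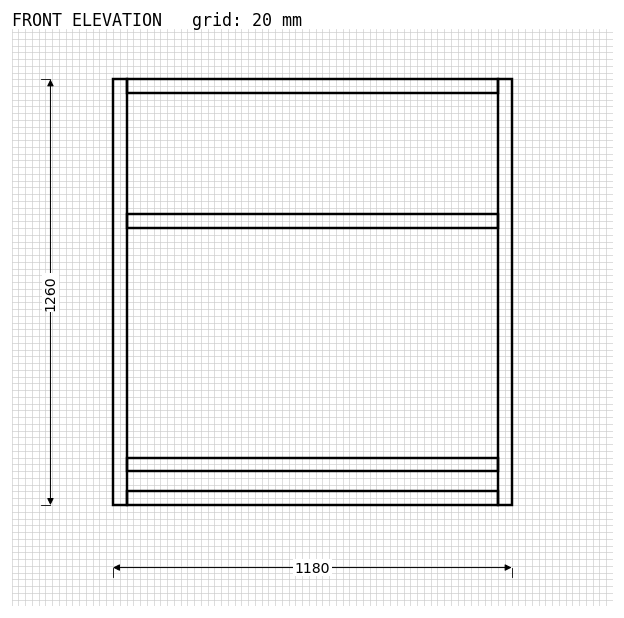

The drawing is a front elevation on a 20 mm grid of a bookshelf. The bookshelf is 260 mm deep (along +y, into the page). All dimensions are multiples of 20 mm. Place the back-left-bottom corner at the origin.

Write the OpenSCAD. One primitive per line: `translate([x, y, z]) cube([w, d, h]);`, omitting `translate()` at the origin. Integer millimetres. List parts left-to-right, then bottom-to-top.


cube([40, 260, 1260]);
translate([40, 0, 0]) cube([1100, 260, 40]);
translate([40, 0, 100]) cube([1100, 260, 40]);
translate([40, 0, 820]) cube([1100, 260, 40]);
translate([40, 0, 1220]) cube([1100, 260, 40]);
translate([1140, 0, 0]) cube([40, 260, 1260]);


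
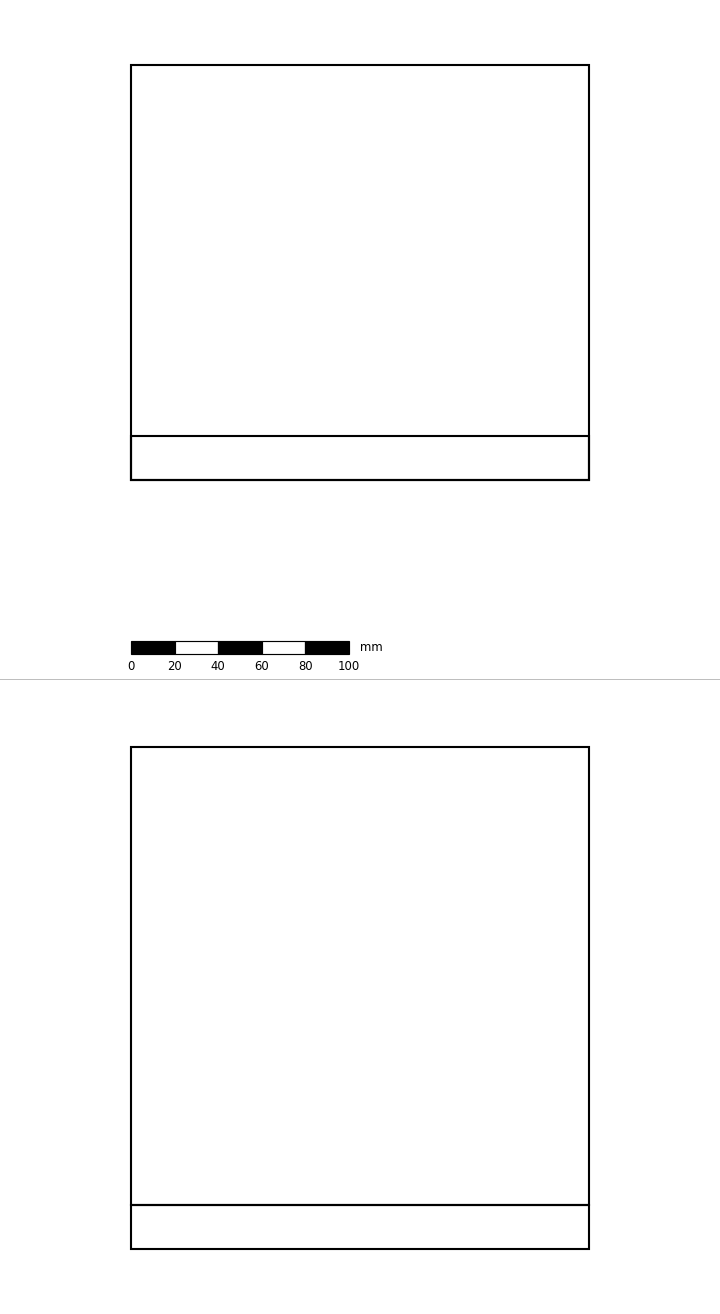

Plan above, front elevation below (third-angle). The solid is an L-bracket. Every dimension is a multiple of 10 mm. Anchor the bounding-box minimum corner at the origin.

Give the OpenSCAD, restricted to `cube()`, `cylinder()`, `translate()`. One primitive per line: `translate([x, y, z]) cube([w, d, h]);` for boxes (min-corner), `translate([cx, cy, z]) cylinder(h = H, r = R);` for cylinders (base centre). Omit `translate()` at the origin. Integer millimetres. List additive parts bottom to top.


cube([210, 190, 20]);
translate([0, 0, 20]) cube([210, 20, 210]);


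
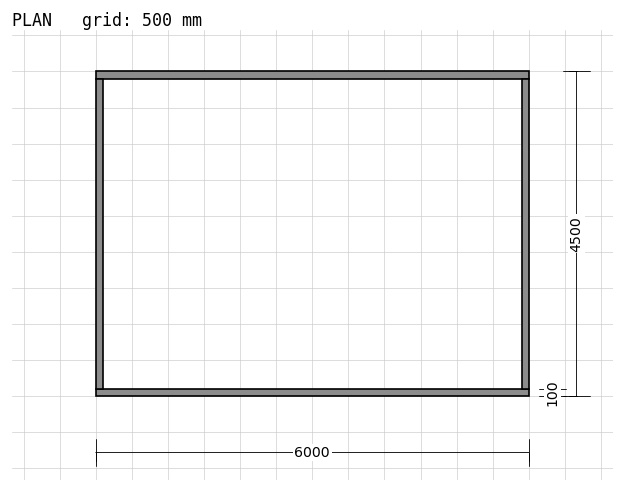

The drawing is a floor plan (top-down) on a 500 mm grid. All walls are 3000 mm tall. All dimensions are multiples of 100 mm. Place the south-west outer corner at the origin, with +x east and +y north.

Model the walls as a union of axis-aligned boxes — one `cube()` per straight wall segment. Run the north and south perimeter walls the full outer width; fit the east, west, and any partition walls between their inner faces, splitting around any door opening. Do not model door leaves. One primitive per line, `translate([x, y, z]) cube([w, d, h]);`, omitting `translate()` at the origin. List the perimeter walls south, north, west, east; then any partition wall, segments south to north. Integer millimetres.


cube([6000, 100, 3000]);
translate([0, 4400, 0]) cube([6000, 100, 3000]);
translate([0, 100, 0]) cube([100, 4300, 3000]);
translate([5900, 100, 0]) cube([100, 4300, 3000]);


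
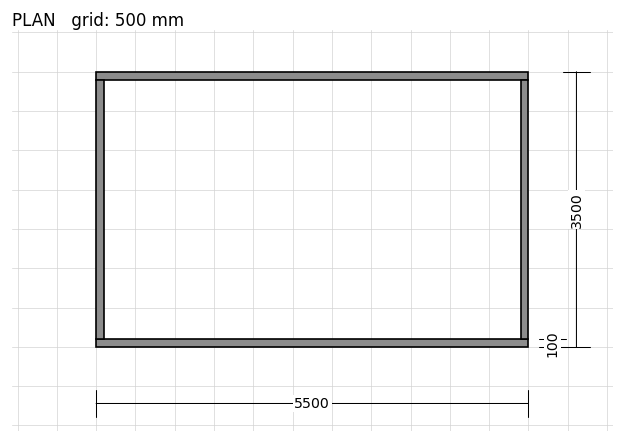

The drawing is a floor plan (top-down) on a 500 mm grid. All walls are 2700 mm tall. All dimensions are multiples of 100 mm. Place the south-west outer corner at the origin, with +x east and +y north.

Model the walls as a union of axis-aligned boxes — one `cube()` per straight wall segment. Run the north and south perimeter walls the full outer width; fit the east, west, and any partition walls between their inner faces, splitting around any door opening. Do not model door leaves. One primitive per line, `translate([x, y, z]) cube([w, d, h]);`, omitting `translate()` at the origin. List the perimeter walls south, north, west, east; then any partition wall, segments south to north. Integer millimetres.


cube([5500, 100, 2700]);
translate([0, 3400, 0]) cube([5500, 100, 2700]);
translate([0, 100, 0]) cube([100, 3300, 2700]);
translate([5400, 100, 0]) cube([100, 3300, 2700]);
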